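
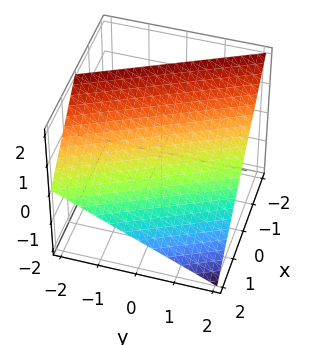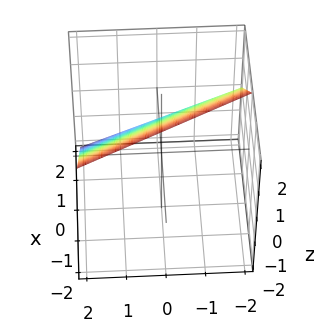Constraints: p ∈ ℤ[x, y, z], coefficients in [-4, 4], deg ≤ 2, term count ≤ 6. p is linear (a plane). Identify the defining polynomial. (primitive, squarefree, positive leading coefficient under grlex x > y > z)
2*x + y + 2*z - 2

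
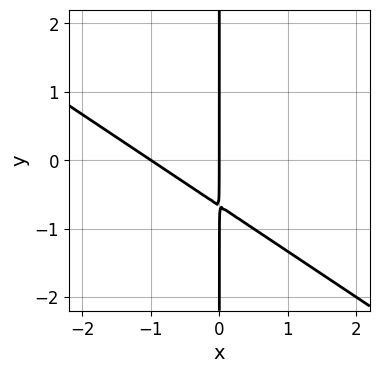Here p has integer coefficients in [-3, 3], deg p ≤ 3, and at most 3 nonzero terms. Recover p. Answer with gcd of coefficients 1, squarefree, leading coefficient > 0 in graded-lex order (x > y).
2*x^2 + 3*x*y + 2*x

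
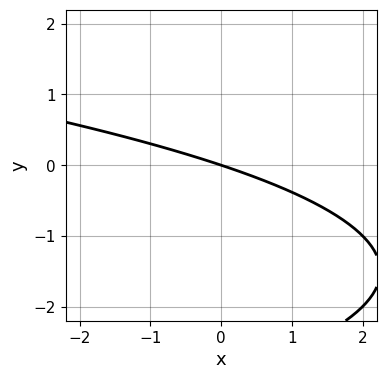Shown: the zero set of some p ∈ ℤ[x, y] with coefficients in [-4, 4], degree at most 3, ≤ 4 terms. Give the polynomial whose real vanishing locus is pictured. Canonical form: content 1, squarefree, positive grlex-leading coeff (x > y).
y^2 + x + 3*y

The degree is 2 — a generic line meets the curve in up to 2 points.
From the axis intercepts and sections: one x-axis crossing is at x = 0; one y-axis crossing is at y = 0.
Fitting integer coefficients to these (and the overall shape) gives p.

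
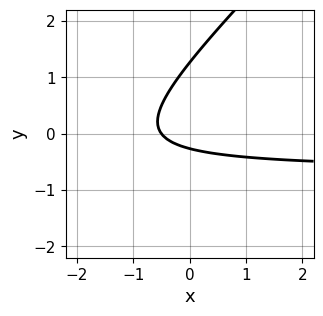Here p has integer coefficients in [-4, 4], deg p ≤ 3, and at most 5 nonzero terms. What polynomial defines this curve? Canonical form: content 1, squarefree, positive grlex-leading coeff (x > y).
3*x*y - 3*y^2 + 2*x + 3*y + 1

First, degree: no degree-1 curve has this shape, so deg p = 2.
Finally, the integer polynomial consistent with all of this is the stated p.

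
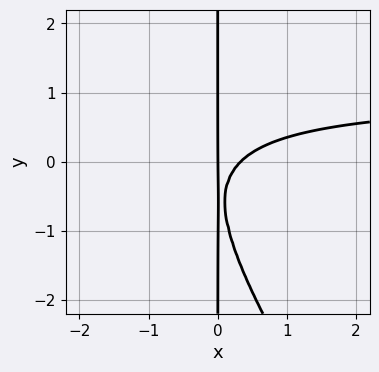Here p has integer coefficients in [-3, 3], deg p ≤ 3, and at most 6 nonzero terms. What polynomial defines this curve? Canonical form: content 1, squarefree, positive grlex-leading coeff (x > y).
First, deg p = 3.
Next, against the integer gridlines: every point of the y-axis in the box is on the curve; one x-axis crossing is at x = 0.
Finally, putting this together gives p.

3*x^2*y + 2*x*y^2 - 3*x^2 + 2*x*y + x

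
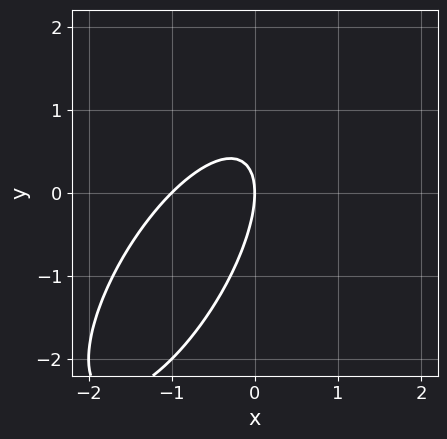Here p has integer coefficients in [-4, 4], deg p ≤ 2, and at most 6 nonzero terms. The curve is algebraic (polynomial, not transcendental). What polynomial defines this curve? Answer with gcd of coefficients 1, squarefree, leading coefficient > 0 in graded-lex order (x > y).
2*x^2 - 2*x*y + y^2 + 2*x

First, the degree is 2 — no degree-1 curve has this shape.
Next, reading off the gridlines: among the integer gridlines, it crosses the x-axis at x ∈ {-1, 0}; it crosses the y-axis at the gridline y = 0.
Finally, solving for integer coefficients yields p as stated.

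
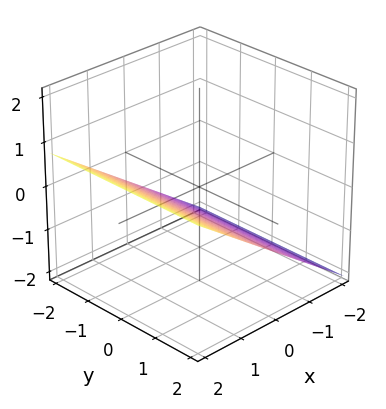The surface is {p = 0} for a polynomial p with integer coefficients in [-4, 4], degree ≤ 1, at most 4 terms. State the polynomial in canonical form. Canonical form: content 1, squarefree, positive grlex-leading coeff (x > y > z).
2*x - 3*z - 2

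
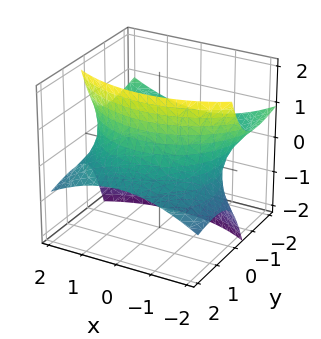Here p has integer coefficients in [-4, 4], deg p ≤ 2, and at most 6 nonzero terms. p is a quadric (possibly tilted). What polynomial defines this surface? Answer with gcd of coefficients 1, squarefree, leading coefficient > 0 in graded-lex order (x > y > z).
x^2 + y^2 + 3*y*z - z^2 - 3

Degree: no degree-1 surface has this shape, so deg p = 2.
From the visible intercepts: the surface avoids every integer z-axis point in the box.
The integer polynomial consistent with all of this is the stated p.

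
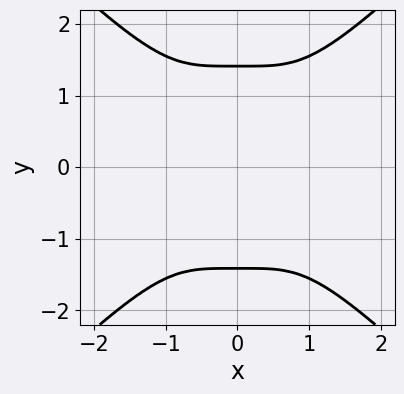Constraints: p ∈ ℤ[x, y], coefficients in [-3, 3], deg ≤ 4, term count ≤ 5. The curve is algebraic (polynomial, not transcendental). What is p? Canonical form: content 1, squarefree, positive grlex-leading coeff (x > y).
x^4 - y^4 + 2*y^2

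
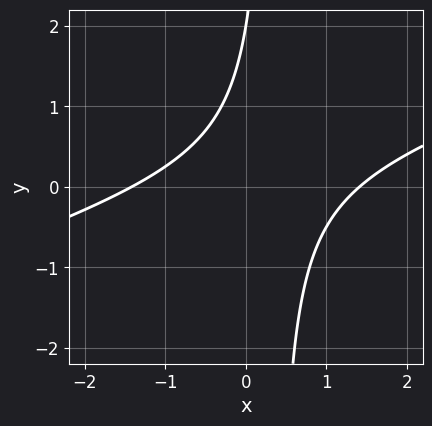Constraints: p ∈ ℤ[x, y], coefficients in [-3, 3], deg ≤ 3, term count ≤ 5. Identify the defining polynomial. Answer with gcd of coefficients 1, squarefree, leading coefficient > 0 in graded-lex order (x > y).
x^2 - 3*x*y + y - 2

First, deg p = 2. No degree-1 curve has this shape.
Then, observable constraints: it meets the y-axis at y = 2 (among the integer gridlines).
Finally, these observations pin down the coefficients.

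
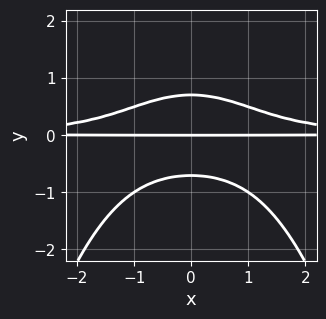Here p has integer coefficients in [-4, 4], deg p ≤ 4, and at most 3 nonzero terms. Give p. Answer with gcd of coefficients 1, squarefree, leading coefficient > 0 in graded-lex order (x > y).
x^2*y^2 + 2*y^3 - y

1. deg p = 4.
2. Symmetries: mirror symmetry x ↦ −x ⇒ only even powers of x.
3. From the visible intercepts: every point of the x-axis in the box is on the curve; it crosses the y-axis at the gridline y = 0.
4. Putting this together gives p.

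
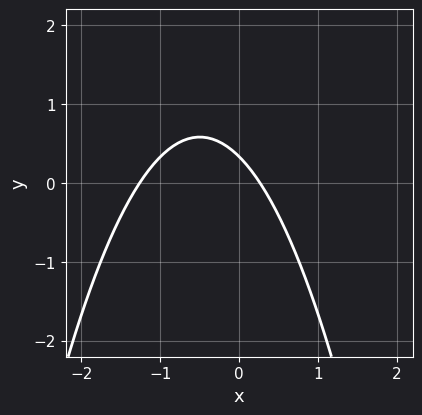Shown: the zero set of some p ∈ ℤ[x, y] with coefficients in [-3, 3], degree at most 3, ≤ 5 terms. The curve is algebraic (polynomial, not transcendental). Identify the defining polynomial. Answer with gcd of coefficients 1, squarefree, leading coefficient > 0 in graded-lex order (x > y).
1. Degree: no degree-1 curve has this shape, so deg p = 2.
2. Matching integer coefficients to the picture gives p.

3*x^2 + 3*x + 3*y - 1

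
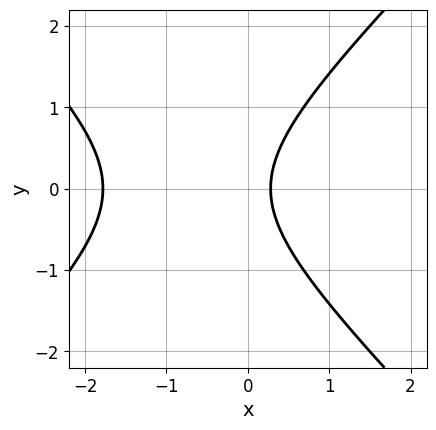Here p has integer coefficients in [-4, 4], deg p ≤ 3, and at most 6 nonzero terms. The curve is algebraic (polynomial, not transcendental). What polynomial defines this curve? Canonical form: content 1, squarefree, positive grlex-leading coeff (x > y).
(a) The degree is 2 — no degree-1 curve has this shape.
(b) Symmetries: the y ↦ −y reflection is a symmetry, so y appears only in even powers.
(c) Observable constraints: no y-intercept at any integer in the box.
(d) These observations pin down the coefficients.

2*x^2 - 2*y^2 + 3*x - 1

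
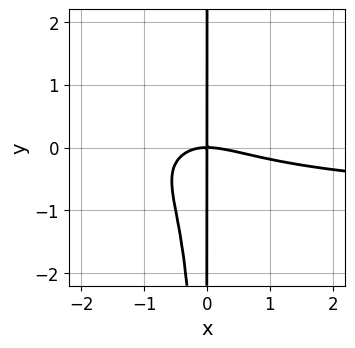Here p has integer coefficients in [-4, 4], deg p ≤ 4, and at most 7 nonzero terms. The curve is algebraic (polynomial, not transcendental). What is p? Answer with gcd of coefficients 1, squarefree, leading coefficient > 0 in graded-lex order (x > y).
x^3*y - 2*x^2*y^2 + x^3 + 2*x^2*y + 2*x*y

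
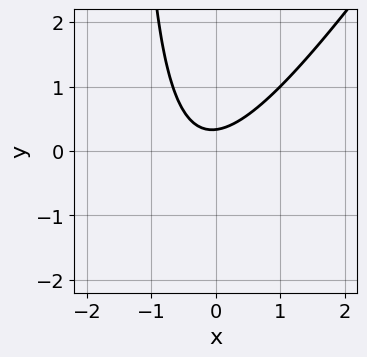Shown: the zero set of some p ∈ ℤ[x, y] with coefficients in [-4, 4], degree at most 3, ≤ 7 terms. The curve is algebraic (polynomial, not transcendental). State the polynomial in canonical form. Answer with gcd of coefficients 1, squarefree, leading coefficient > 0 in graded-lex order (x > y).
First, degree: a generic line meets the curve in up to 2 points, so deg p = 2.
Next, from the visible intercepts: the curve avoids every integer x-axis point in the box.
Finally, the integer polynomial consistent with all of this is the stated p.

3*x^2 - 2*x*y + x - 3*y + 1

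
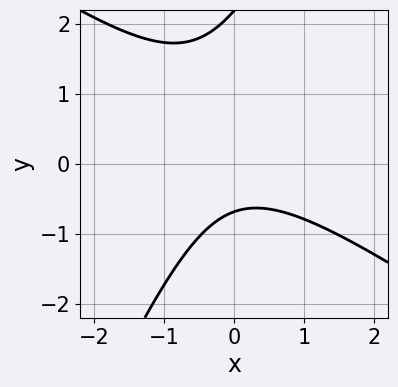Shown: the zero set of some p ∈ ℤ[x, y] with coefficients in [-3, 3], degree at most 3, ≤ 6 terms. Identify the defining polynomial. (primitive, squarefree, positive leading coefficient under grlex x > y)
3*x^2 + 3*x*y - 2*y^2 + 3*y + 3

(a) Degree: no degree-1 curve has this shape, so deg p = 2.
(b) Against the integer gridlines: it misses every integer gridline on the x-axis.
(c) Matching integer coefficients to the picture gives p.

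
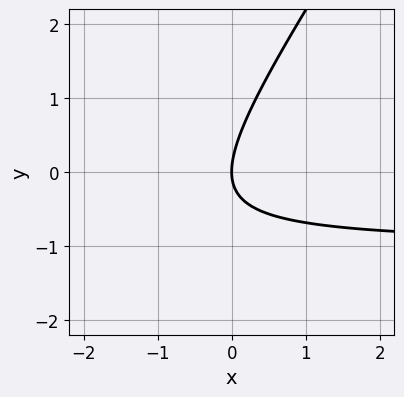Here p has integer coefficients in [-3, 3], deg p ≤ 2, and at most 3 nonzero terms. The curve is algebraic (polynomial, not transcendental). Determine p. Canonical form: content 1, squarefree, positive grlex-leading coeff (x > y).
3*x*y - 2*y^2 + 3*x

1. Degree: no degree-1 curve has this shape, so deg p = 2.
2. Observable constraints: one x-axis crossing is at x = 0; it meets the y-axis at y = 0 (among the integer gridlines).
3. Solving for integer coefficients yields p as stated.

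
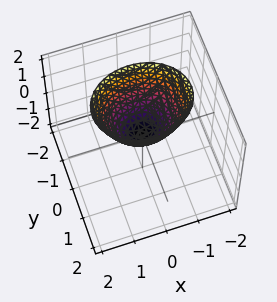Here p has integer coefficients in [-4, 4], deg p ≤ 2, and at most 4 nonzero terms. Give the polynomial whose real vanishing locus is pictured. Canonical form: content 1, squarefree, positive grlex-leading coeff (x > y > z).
First, degree: a paraboloid; a quadric, so deg p = 2.
Then, symmetries: the x ↦ −x reflection is a symmetry, so x appears only in even powers; mirror symmetry y ↦ −y ⇒ only even powers of y.
Next, observable constraints: it meets the y-axis at y = 0 (among the integer gridlines); it meets the x-axis at x = 0 (among the integer gridlines); it crosses the z-axis at the gridline z = 0.
Finally, fitting integer coefficients to these (and the overall shape) gives p.

2*x^2 + 3*y^2 - 2*z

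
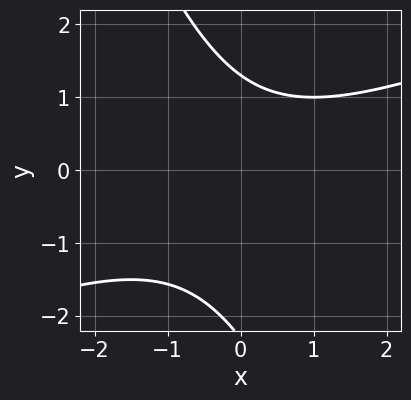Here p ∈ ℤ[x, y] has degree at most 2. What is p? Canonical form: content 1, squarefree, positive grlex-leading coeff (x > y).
Degree: the shape is more complex than any degree-1 curve, so deg p = 2.
Reading off the gridlines: no x-intercept at any integer in the box.
Solving for integer coefficients yields p as stated.

x^2 - 2*x*y - y^2 - y + 3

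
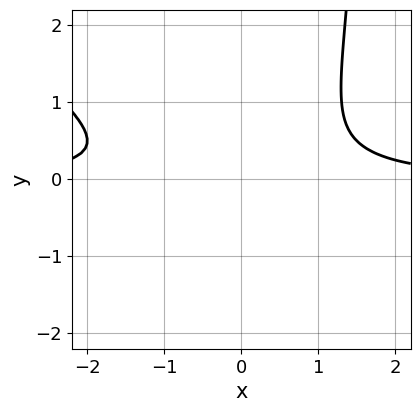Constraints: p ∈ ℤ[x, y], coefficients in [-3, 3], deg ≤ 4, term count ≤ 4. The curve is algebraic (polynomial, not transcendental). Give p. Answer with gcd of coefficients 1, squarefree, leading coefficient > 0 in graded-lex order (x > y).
The degree is 3 — the shape is more complex than any degree-2 curve.
Observable constraints: no y-intercept at any integer in the box; no x-intercept at any integer in the box.
Assembling these constraints gives the stated polynomial.

x^2*y + x*y^2 - 2*y^2 - 1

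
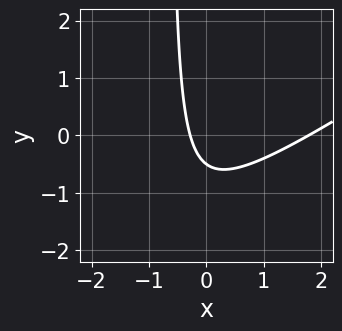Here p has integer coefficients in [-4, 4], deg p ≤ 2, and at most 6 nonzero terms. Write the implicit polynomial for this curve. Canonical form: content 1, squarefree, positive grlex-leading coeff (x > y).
Degree: no degree-1 curve has this shape, so deg p = 2.
Solving for integer coefficients yields p as stated.

2*x^2 - 3*x*y - 3*x - 2*y - 1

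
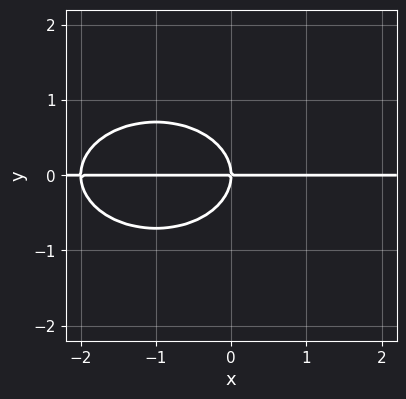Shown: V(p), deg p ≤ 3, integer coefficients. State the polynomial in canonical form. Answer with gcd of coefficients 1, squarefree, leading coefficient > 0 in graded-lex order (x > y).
(a) The degree is 3 — a generic line meets the curve in up to 3 points.
(b) Reading off the gridlines: one y-axis crossing is at y = 0; every point of the x-axis in the box is on the curve.
(c) Assembling these constraints gives the stated polynomial.

x^2*y + 2*y^3 + 2*x*y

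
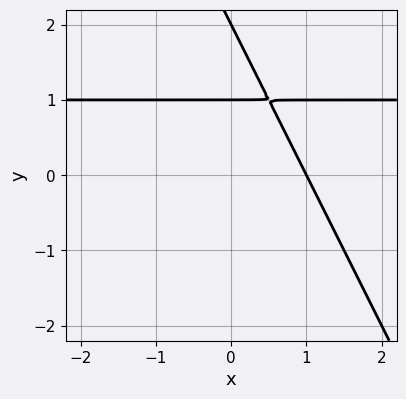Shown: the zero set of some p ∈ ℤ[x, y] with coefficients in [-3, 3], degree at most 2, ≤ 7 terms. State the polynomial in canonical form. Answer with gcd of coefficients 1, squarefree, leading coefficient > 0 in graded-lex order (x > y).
First, deg p = 2. A generic line meets the curve in up to 2 points.
Next, against the integer gridlines: the y-axis gridline crossings are at y ∈ {1, 2}; it crosses the x-axis at the gridline x = 1.
Finally, putting this together gives p.

2*x*y + y^2 - 2*x - 3*y + 2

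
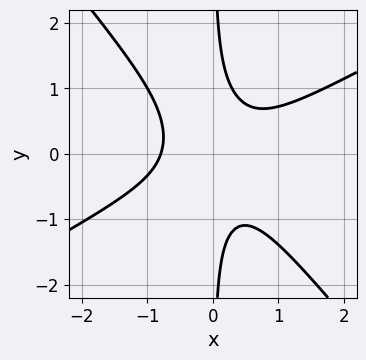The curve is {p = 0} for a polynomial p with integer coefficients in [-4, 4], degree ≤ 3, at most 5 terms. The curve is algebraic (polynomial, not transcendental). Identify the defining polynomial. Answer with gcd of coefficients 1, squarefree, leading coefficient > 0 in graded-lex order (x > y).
2*x^3 - 2*x^2*y - 3*x*y^2 + 1

(a) Degree: a generic line meets the curve in up to 3 points, so deg p = 3.
(b) From the visible intercepts: the curve avoids every integer y-axis point in the box.
(c) The integer polynomial consistent with all of this is the stated p.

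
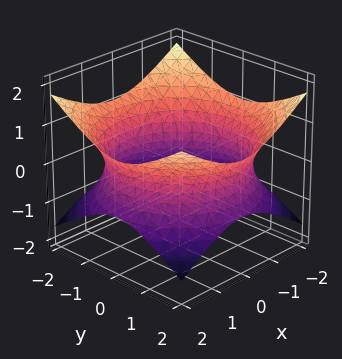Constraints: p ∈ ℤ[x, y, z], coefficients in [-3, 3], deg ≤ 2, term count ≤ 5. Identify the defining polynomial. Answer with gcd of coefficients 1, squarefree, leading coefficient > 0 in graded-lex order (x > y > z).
x^2 + y^2 - 2*z^2 - 3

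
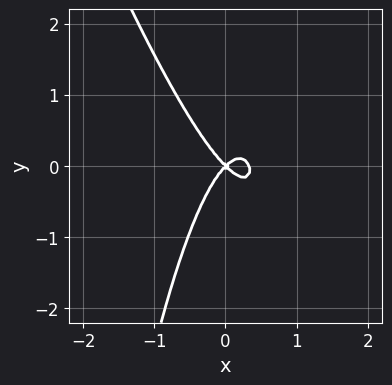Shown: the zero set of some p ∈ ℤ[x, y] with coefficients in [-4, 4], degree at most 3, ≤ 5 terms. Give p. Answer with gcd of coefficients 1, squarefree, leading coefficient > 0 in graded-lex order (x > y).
3*x^3 + x^2*y - x^2 + y^2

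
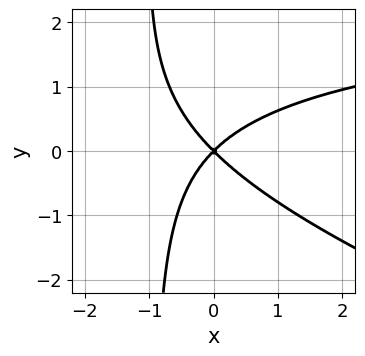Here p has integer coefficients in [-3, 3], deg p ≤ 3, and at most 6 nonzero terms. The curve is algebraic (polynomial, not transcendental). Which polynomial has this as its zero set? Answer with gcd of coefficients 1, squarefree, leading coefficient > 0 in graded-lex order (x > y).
1. deg p = 3.
2. Checking where it meets the axes: one y-axis crossing is at y = 0; it meets the x-axis at x = 0 (among the integer gridlines).
3. Matching integer coefficients to the picture gives p.

x^2*y + 3*x*y^2 - 3*x^2 + 3*y^2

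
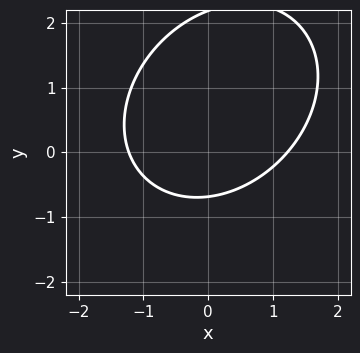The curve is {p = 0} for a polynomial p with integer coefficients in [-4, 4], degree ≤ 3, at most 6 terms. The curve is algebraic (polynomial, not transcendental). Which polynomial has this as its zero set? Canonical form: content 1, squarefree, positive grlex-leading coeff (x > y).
1. The degree is 2 — the shape is more complex than any degree-1 curve.
2. Matching integer coefficients to the picture gives p.

2*x^2 - x*y + 2*y^2 - 3*y - 3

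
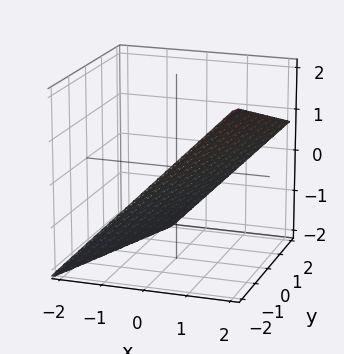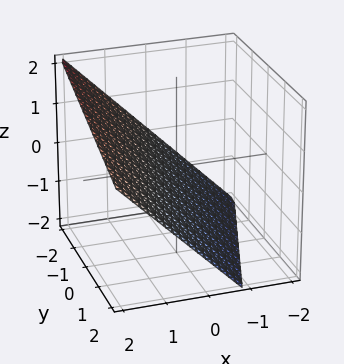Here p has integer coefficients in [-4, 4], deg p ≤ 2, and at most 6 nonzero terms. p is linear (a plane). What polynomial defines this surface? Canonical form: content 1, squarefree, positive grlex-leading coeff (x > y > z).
First, degree: every cross-section is a straight line — this is a plane, so deg p = 1.
Then, from the visible intercepts: it meets the y-axis at y = -2 (among the integer gridlines).
Finally, the integer polynomial consistent with all of this is the stated p.

3*x - y - 3*z - 2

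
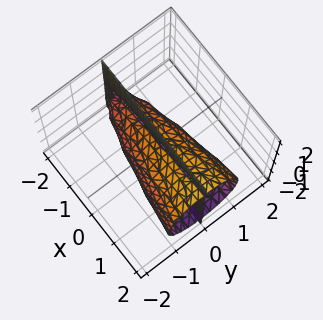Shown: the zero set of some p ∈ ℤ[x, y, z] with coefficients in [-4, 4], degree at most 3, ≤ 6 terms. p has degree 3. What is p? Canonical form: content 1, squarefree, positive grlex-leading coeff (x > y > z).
I count 2 distinct pieces.
Degree: a generic line meets the surface in up to 3 points, so deg p = 3.
Against the integer gridlines: the visible x-axis segment lies entirely on the surface; every point of the z-axis in the box is on the surface; it meets the y-axis at y = 0 (among the integer gridlines).
Putting this together gives p.

3*y^3 + 2*y*z^2 - x*y - 2*y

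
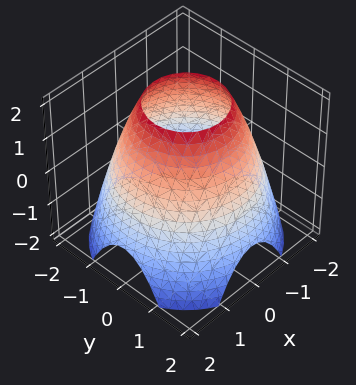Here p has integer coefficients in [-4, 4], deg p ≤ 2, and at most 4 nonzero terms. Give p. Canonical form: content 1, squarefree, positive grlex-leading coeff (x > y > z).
x^2 + y^2 + z - 3

(a) The degree is 2 — a generic line meets the surface in up to 2 points.
(b) Symmetry: the surface is invariant under rotation about z: p = q(x² + y², z).
(c) Reading off the gridlines: a circular section at z = 0 has radius between 1 and 2; no z-intercept at any integer in the box.
(d) Fitting integer coefficients to these (and the overall shape) gives p.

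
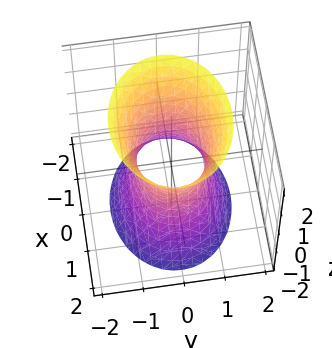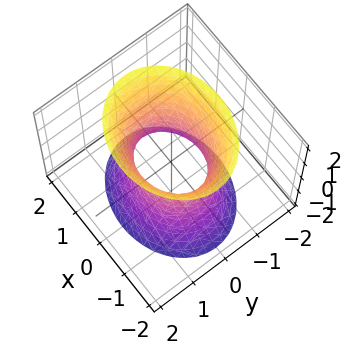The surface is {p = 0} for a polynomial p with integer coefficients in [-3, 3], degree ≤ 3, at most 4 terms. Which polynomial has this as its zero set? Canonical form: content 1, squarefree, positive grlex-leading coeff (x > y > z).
2*x^2 + 3*y^2 - z^2 - 2

The degree is 2 — an hourglass — one-sheet hyperboloid; a quadric.
Symmetries: the x ↦ −x reflection is a symmetry, so x appears only in even powers; the z ↦ −z reflection is a symmetry, so z appears only in even powers; it's symmetric under y → −y, forcing even powers of y.
From the visible intercepts: the x-axis gridline crossings are at x ∈ {-1, 1}; it misses every integer gridline on the z-axis.
These observations pin down the coefficients.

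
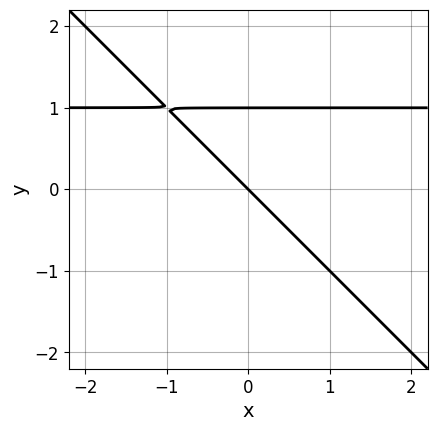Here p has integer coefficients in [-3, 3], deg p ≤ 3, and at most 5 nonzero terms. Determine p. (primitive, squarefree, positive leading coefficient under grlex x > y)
(a) Degree: no degree-1 curve has this shape, so deg p = 2.
(b) Observable constraints: the y-axis gridline crossings are at y ∈ {0, 1}; one x-axis crossing is at x = 0.
(c) Solving for integer coefficients yields p as stated.

x*y + y^2 - x - y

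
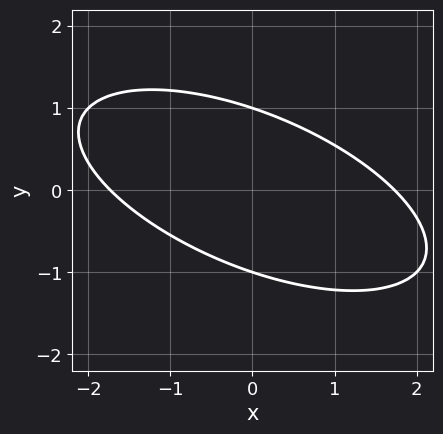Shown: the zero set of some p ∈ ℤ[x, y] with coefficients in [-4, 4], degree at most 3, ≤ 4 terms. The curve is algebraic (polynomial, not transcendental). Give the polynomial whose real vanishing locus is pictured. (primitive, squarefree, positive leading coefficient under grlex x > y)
x^2 + 2*x*y + 3*y^2 - 3

First, the degree is 2 — the shape is more complex than any degree-1 curve.
Next, reading off the gridlines: among the integer gridlines, it crosses the y-axis at y ∈ {-1, 1}.
Finally, solving for integer coefficients yields p as stated.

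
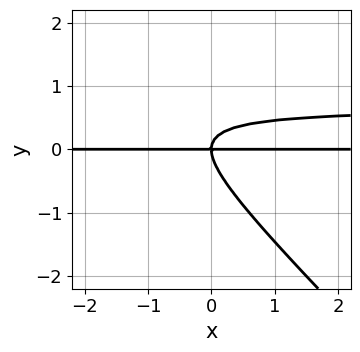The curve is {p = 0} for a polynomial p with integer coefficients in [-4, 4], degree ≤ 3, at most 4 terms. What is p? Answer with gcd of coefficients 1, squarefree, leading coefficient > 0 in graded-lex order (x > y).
3*x*y^2 + 3*y^3 - 2*x*y

(a) Degree: a generic line meets the curve in up to 3 points, so deg p = 3.
(b) Checking where it meets the axes: the visible x-axis segment lies entirely on the curve; one y-axis crossing is at y = 0.
(c) Matching integer coefficients to the picture gives p.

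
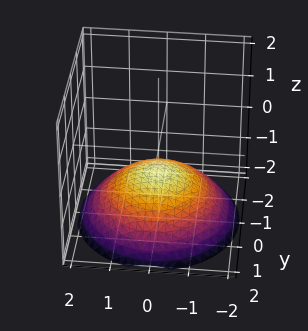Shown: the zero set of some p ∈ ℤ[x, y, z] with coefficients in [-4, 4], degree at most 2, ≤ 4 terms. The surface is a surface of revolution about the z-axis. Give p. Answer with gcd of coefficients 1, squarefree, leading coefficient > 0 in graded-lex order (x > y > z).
The degree is 2 — the shape is more complex than any degree-1 surface.
Symmetries: every cross-section ⟂ z is a circle, so x, y appear only via x² + y².
Reading off the gridlines: no x-intercept at any integer in the box; a circular section at z = -1 has radius exactly 1; it misses every integer gridline on the y-axis.
Matching integer coefficients to the picture gives p.

x^2 + y^2 + 3*z + 2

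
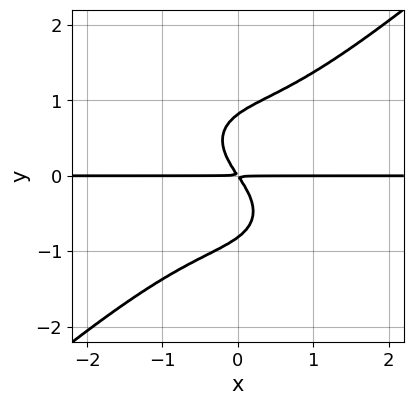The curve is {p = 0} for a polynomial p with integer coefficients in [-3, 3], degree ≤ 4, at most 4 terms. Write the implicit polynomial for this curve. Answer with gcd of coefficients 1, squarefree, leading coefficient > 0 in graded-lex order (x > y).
deg p = 4. The shape is more complex than any degree-3 curve.
From the axis intercepts and sections: the visible x-axis segment lies entirely on the curve.
Matching integer coefficients to the picture gives p.

2*x^3*y - 3*y^4 + 3*x*y + 2*y^2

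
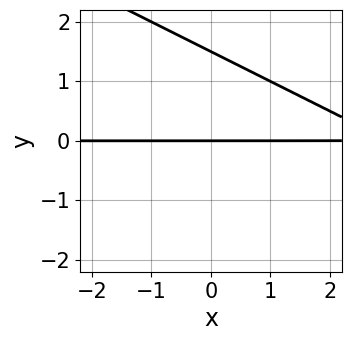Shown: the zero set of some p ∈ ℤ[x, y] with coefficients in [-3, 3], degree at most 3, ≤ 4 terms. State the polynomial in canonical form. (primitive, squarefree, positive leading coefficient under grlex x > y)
1. The degree is 2 — a generic line meets the curve in up to 2 points.
2. Against the integer gridlines: it meets the y-axis at y = 0 (among the integer gridlines); the visible x-axis segment lies entirely on the curve.
3. Fitting integer coefficients to these (and the overall shape) gives p.

x*y + 2*y^2 - 3*y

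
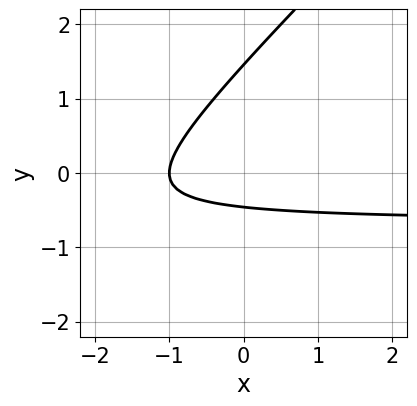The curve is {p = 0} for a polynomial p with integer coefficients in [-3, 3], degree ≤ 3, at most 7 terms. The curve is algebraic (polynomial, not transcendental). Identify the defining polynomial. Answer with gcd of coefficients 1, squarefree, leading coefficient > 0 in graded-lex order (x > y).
3*x*y - 3*y^2 + 2*x + 3*y + 2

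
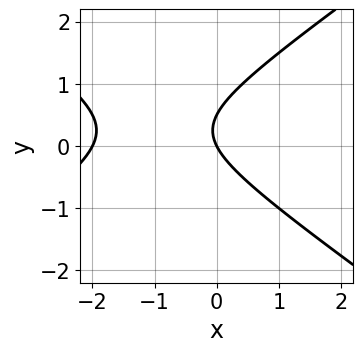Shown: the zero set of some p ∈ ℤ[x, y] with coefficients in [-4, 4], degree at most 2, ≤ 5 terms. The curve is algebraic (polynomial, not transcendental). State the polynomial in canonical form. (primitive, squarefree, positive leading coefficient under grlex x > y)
x^2 - 2*y^2 + 2*x + y

1. The degree is 2 — a generic line meets the curve in up to 2 points.
2. Reading off the gridlines: one y-axis crossing is at y = 0; among the integer gridlines, it crosses the x-axis at x ∈ {-2, 0}.
3. The integer polynomial consistent with all of this is the stated p.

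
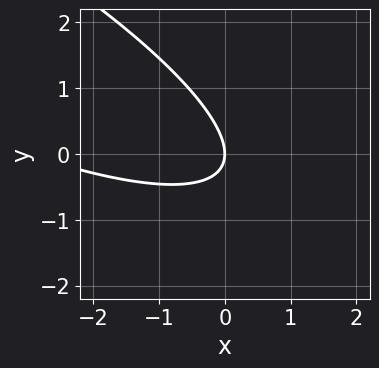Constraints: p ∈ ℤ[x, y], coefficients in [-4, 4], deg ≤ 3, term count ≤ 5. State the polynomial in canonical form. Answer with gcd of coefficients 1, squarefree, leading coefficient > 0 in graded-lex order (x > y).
x^2 + 3*x*y + 3*y^2 + 3*x

(a) The degree is 2 — the shape is more complex than any degree-1 curve.
(b) Checking where it meets the axes: one x-axis crossing is at x = 0; it crosses the y-axis at the gridline y = 0.
(c) Together with the visible shape, these determine p as stated.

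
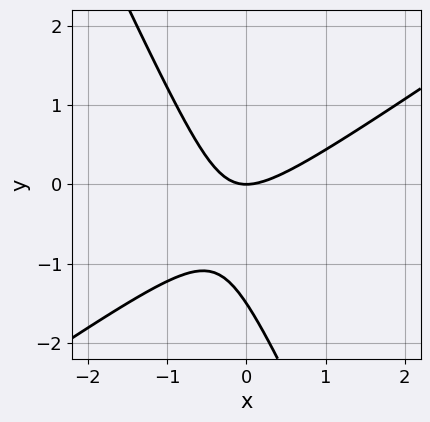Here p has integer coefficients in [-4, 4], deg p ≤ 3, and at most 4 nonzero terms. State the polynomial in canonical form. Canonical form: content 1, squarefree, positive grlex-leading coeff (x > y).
3*x^2 - 3*x*y - 2*y^2 - 3*y

Degree: a generic line meets the curve in up to 2 points, so deg p = 2.
Checking where it meets the axes: one y-axis crossing is at y = 0; it crosses the x-axis at the gridline x = 0.
The integer polynomial consistent with all of this is the stated p.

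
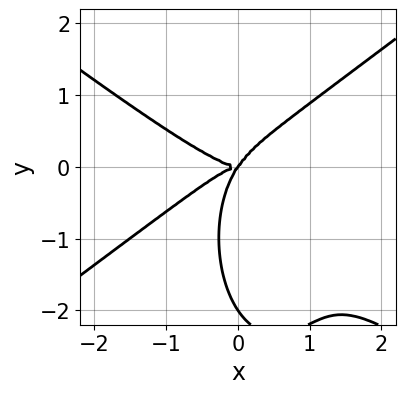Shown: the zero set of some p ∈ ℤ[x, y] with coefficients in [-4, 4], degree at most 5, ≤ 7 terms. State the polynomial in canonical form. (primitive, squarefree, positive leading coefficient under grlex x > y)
Degree: the shape is more complex than any degree-3 curve, so deg p = 4.
From the visible intercepts: the y-axis gridline crossings are at y ∈ {-2, 0}; it meets the x-axis at x = 0 (among the integer gridlines).
The integer polynomial consistent with all of this is the stated p.

2*x^4 - 3*x^2*y^2 - y^4 + 3*x*y^2 - 2*y^3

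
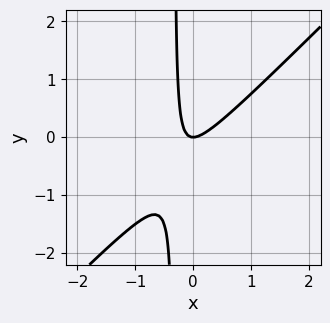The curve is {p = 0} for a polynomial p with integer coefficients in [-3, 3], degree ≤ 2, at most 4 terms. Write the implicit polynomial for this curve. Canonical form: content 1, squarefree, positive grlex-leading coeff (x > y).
3*x^2 - 3*x*y - y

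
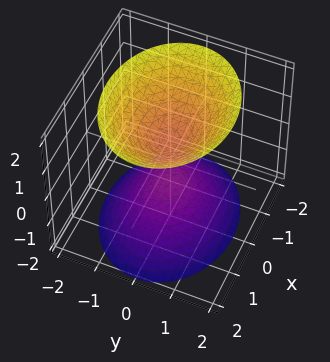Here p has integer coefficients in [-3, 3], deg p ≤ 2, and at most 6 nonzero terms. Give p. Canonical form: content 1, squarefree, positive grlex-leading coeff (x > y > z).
2*x^2 + 3*y^2 - 2*z^2 + 1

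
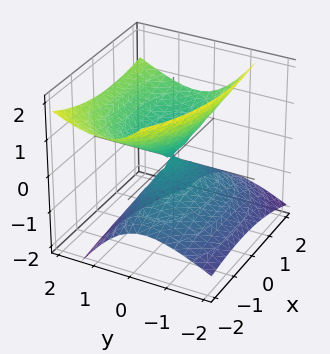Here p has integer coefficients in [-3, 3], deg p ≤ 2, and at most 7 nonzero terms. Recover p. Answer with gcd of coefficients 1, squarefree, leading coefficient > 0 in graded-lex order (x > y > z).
x^2 - x*z + 3*y^2 - 3*y*z - 3*z^2

(a) The degree is 2 — a generic line meets the surface in up to 2 points.
(b) Against the integer gridlines: one x-axis crossing is at x = 0; it crosses the y-axis at the gridline y = 0.
(c) The integer polynomial consistent with all of this is the stated p.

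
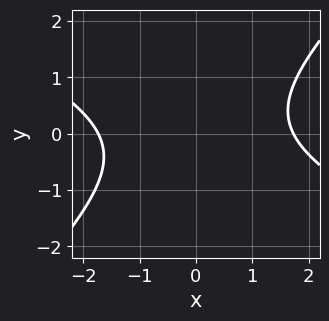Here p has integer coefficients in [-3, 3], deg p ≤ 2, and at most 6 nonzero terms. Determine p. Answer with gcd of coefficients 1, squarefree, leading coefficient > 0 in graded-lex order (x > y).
1. Degree: the shape is more complex than any degree-1 curve, so deg p = 2.
2. Observable constraints: the curve avoids every integer y-axis point in the box.
3. These observations pin down the coefficients.

x^2 + x*y - 2*y^2 - 3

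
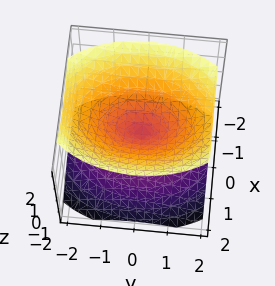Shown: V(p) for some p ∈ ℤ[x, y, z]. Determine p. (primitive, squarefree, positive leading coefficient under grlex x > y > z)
First, the picture has 2 separate pieces. They look like related sheets of one shape, so recover p as a whole.
Then, degree: a double cone through the origin; a quadric, so deg p = 2.
Then, symmetries: the z ↦ −z reflection is a symmetry, so z appears only in even powers; the x ↦ −x reflection is a symmetry, so x appears only in even powers; the y ↦ −y reflection is a symmetry, so y appears only in even powers.
Then, checking where it meets the axes: one x-axis crossing is at x = 0; one z-axis crossing is at z = 0; it meets the y-axis at y = 0 (among the integer gridlines).
Finally, assembling these constraints gives the stated polynomial.

2*x^2 + y^2 - 2*z^2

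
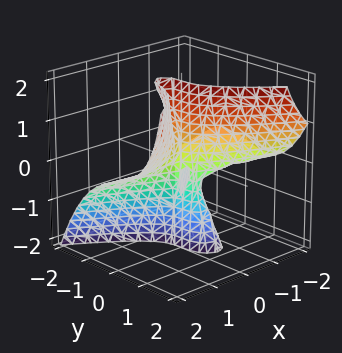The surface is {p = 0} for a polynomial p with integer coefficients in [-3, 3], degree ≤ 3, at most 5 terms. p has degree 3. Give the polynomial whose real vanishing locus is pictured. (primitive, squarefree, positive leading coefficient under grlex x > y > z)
3*x^2*z - x*z^2 - 3*y^3 - 2*x*y

First, deg p = 3. A generic line meets the surface in up to 3 points.
Then, reading off the gridlines: every point of the x-axis in the box is on the surface; every point of the z-axis in the box is on the surface; it crosses the y-axis at the gridline y = 0.
Finally, matching integer coefficients to the picture gives p.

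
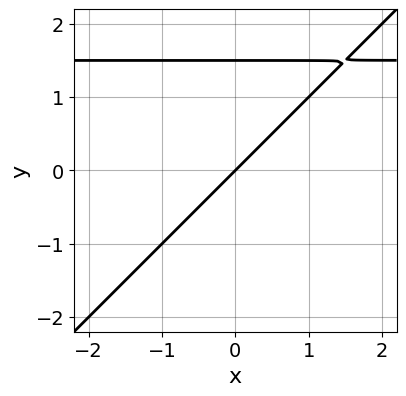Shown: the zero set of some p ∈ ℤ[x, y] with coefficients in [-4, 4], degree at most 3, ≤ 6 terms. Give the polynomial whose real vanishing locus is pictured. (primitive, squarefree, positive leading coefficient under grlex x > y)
2*x*y - 2*y^2 - 3*x + 3*y

First, degree: no degree-1 curve has this shape, so deg p = 2.
Next, against the integer gridlines: it meets the y-axis at y = 0 (among the integer gridlines); it crosses the x-axis at the gridline x = 0.
Finally, together with the visible shape, these determine p as stated.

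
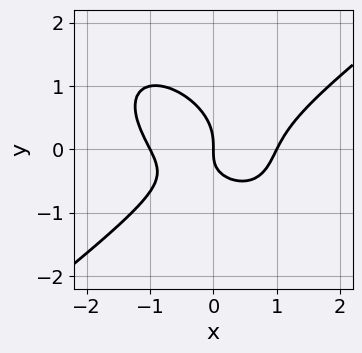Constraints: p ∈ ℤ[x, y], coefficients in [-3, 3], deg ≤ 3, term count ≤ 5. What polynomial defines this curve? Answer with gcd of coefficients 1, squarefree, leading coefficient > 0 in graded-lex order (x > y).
2*x^3 - x*y^2 - 3*y^3 - 2*x*y - 2*x

(a) deg p = 3.
(b) Reading off the gridlines: it meets the y-axis at y = 0 (among the integer gridlines); among the integer gridlines, it crosses the x-axis at x ∈ {-1, 0, 1}.
(c) Assembling these constraints gives the stated polynomial.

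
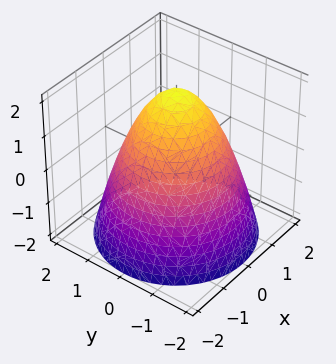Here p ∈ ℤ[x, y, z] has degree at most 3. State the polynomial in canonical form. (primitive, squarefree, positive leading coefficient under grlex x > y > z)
x^2 + y^2 + z - 2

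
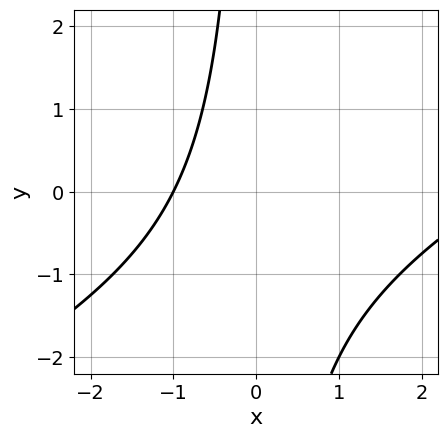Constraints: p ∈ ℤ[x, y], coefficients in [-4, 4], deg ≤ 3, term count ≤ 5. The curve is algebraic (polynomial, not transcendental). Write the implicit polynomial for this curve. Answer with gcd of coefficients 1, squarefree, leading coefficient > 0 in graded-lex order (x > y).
(a) The degree is 2 — the shape is more complex than any degree-1 curve.
(b) Checking where it meets the axes: it meets the x-axis at x = -1 (among the integer gridlines); the curve avoids every integer y-axis point in the box.
(c) Solving for integer coefficients yields p as stated.

x^2 - 2*x*y - 2*x - 3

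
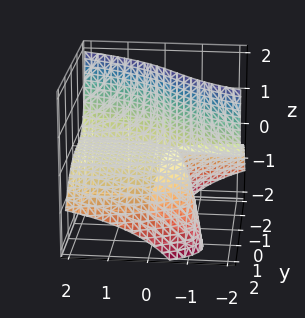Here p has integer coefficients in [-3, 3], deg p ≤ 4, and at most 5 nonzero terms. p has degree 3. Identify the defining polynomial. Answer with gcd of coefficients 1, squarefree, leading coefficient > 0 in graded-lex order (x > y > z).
y^3 + 2*x*z + 2*y*z + z

1. deg p = 3.
2. Reading off the gridlines: every point of the x-axis in the box is on the surface; it crosses the y-axis at the gridline y = 0; it meets the z-axis at z = 0 (among the integer gridlines).
3. Together with the visible shape, these determine p as stated.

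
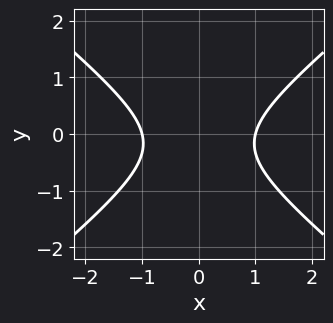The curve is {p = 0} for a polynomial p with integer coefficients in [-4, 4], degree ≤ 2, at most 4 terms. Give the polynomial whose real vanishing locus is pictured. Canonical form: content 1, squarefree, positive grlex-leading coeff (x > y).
1. deg p = 2. A generic line meets the curve in up to 2 points.
2. Symmetries: it's symmetric under x → −x, forcing even powers of x.
3. Reading off the gridlines: it misses every integer gridline on the y-axis; the x-axis gridline crossings are at x ∈ {-1, 1}.
4. Putting this together gives p.

2*x^2 - 3*y^2 - y - 2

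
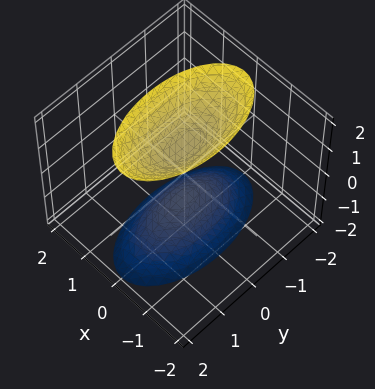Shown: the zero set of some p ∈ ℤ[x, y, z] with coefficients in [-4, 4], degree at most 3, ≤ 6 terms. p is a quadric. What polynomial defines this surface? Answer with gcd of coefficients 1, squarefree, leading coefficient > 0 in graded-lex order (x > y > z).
3*x^2 + y^2 - z^2 + 1

(a) There are 2 components. They look like related sheets of one shape, so recover p as a whole.
(b) deg p = 2. Two separate bowl-shaped sheets opening away from each other; a quadric.
(c) Symmetries: mirror symmetry y ↦ −y ⇒ only even powers of y; it's symmetric under z → −z, forcing even powers of z; mirror symmetry x ↦ −x ⇒ only even powers of x.
(d) Observable constraints: the surface avoids every integer y-axis point in the box; the z-axis gridline crossings are at z ∈ {-1, 1}; it misses every integer gridline on the x-axis.
(e) Fitting integer coefficients to these (and the overall shape) gives p.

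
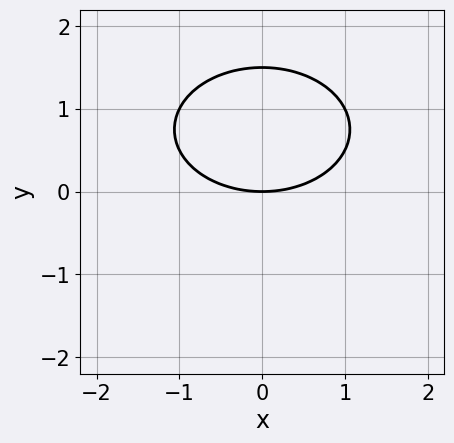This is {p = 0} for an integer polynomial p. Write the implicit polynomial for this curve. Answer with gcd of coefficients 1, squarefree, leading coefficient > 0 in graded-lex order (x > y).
(a) Degree: a generic line meets the curve in up to 2 points, so deg p = 2.
(b) Symmetries: it's symmetric under x → −x, forcing even powers of x.
(c) Observable constraints: it meets the x-axis at x = 0 (among the integer gridlines); one y-axis crossing is at y = 0.
(d) Fitting integer coefficients to these (and the overall shape) gives p.

x^2 + 2*y^2 - 3*y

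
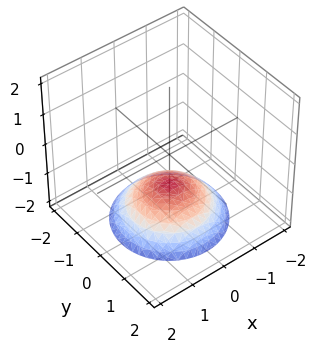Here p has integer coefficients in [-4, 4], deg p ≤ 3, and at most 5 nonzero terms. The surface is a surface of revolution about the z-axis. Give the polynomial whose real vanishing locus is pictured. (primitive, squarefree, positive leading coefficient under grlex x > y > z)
First, degree: a generic line meets the surface in up to 2 points, so deg p = 2.
Then, symmetries: rotational symmetry about the z-axis ⇒ p depends on x, y only through x² + y².
Next, checking where it meets the axes: it meets the z-axis at z = -1 (among the integer gridlines); it misses every integer gridline on the x-axis; a circular section at z = -2 has radius between 1 and 2; it misses every integer gridline on the y-axis.
Finally, assembling these constraints gives the stated polynomial.

x^2 + y^2 + 2*z + 2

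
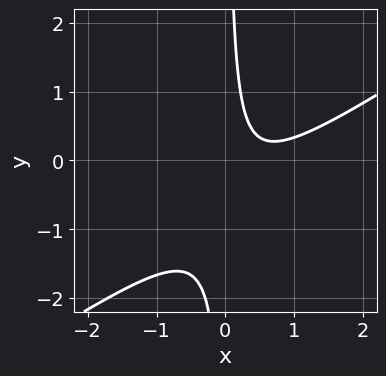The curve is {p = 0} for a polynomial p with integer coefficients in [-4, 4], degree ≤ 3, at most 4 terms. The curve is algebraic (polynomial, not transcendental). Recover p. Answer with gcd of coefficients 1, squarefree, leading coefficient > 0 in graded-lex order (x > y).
(a) deg p = 2.
(b) From the visible intercepts: no x-intercept at any integer in the box; the curve avoids every integer y-axis point in the box.
(c) Together with the visible shape, these determine p as stated.

2*x^2 - 3*x*y - 2*x + 1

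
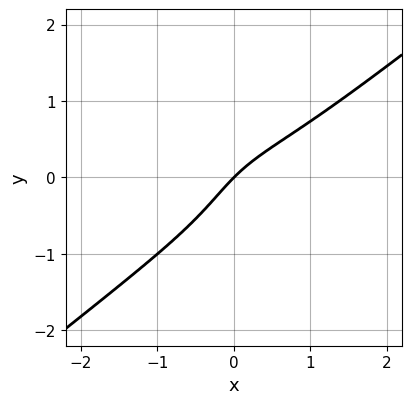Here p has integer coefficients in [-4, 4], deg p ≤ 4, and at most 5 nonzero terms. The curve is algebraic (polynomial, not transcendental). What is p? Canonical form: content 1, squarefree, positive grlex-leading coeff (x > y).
First, deg p = 3. A generic line meets the curve in up to 3 points.
Then, from the visible intercepts: it crosses the y-axis at the gridline y = 0; one x-axis crossing is at x = 0.
Finally, solving for integer coefficients yields p as stated.

x^3 - 2*y^3 - x*y + 2*x - 2*y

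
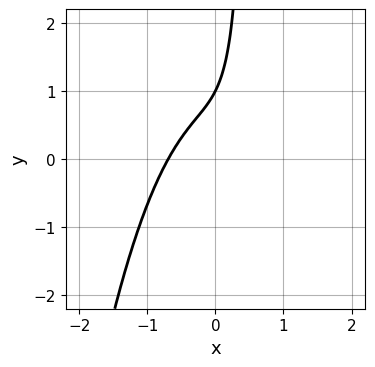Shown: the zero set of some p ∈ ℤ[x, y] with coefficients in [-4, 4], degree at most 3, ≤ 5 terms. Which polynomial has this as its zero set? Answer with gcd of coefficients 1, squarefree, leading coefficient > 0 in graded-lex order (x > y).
3*x^3 + 2*x*y - y + 1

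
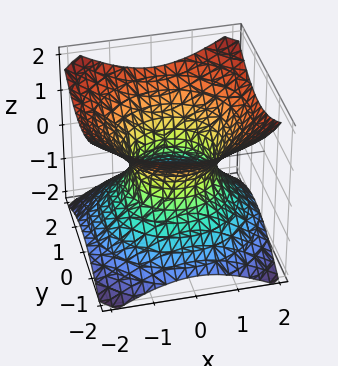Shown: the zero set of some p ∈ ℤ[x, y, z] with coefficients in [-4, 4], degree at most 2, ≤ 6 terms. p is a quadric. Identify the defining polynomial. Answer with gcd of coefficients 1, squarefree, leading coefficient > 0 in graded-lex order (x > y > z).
2*x^2 + 2*y^2 - 3*z^2 - 2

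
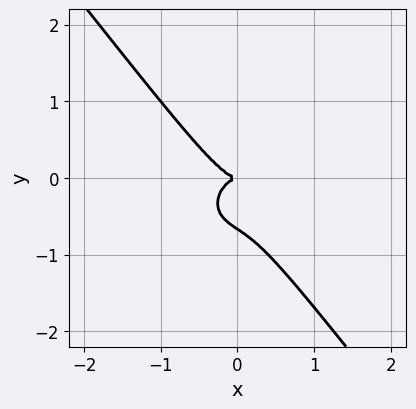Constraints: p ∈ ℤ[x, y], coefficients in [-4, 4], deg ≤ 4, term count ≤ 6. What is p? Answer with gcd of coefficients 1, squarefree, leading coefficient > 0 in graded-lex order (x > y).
3*x^3 + 2*x*y^2 + 3*y^3 + 2*y^2

First, deg p = 3. The shape is more complex than any degree-2 curve.
Then, observable constraints: it crosses the y-axis at the gridline y = 0; one x-axis crossing is at x = 0.
Finally, assembling these constraints gives the stated polynomial.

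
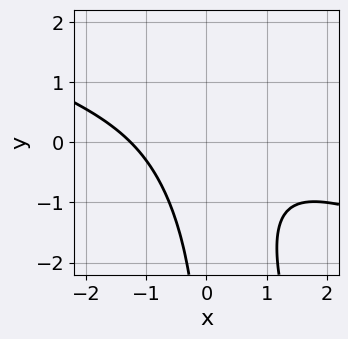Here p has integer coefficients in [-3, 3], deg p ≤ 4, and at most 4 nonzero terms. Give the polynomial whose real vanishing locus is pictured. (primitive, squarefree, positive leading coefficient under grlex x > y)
x^3 + 3*x^2*y + x*y^2 + 2

(a) deg p = 3. No degree-2 curve has this shape.
(b) Observable constraints: the curve avoids every integer y-axis point in the box.
(c) Together with the visible shape, these determine p as stated.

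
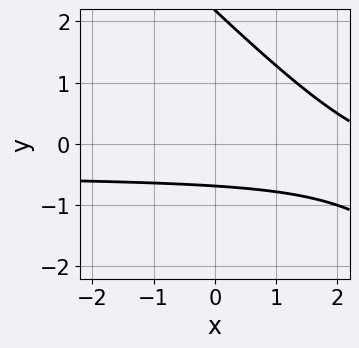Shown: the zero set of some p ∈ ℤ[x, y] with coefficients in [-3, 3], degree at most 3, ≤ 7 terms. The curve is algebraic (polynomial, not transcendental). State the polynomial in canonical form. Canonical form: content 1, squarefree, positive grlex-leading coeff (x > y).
2*x*y + 2*y^2 + x - 3*y - 3

(a) deg p = 2.
(b) Against the integer gridlines: the curve avoids every integer x-axis point in the box.
(c) Assembling these constraints gives the stated polynomial.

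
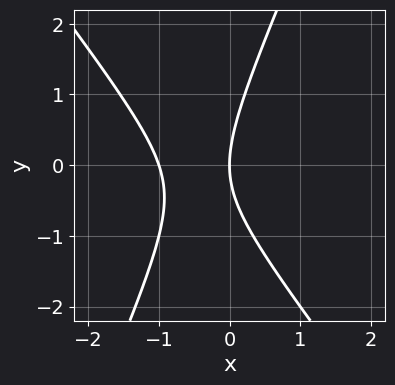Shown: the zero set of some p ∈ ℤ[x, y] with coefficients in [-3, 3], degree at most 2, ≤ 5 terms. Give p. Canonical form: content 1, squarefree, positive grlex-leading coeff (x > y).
First, the degree is 2 — the shape is more complex than any degree-1 curve.
Then, against the integer gridlines: it crosses the y-axis at the gridline y = 0; among the integer gridlines, it crosses the x-axis at x ∈ {-1, 0}.
Finally, the integer polynomial consistent with all of this is the stated p.

3*x^2 + x*y - y^2 + 3*x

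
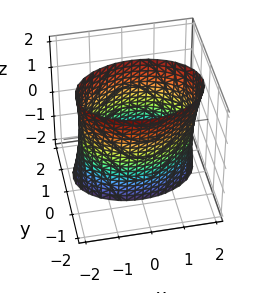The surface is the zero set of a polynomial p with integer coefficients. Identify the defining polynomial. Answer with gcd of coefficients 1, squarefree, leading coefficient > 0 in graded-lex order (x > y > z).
deg p = 2. A generic line meets the surface in up to 2 points.
Against the integer gridlines: the surface avoids every integer z-axis point in the box.
These observations pin down the coefficients.

x^2 + 2*y^2 + y*z - 3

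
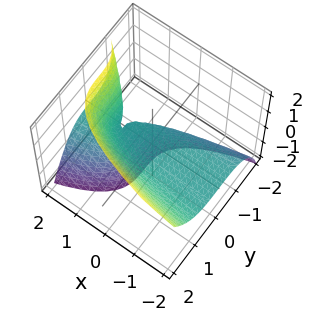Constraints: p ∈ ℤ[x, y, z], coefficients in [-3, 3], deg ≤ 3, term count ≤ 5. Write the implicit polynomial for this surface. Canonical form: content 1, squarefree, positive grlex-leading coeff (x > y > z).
2*y^3 + 3*x*z - z^2 - 3*z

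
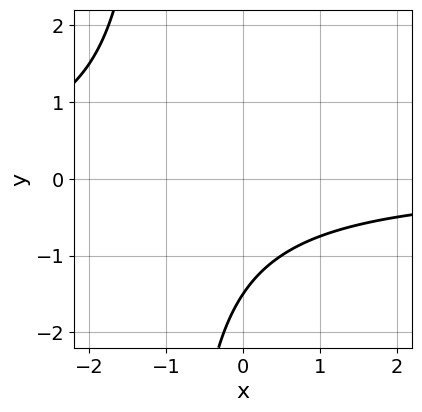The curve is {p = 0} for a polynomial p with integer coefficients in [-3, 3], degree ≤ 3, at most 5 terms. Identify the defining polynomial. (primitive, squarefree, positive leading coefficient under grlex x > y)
2*x*y + 2*y + 3

The degree is 2 — the shape is more complex than any degree-1 curve.
From the axis intercepts and sections: it misses every integer gridline on the x-axis.
Together with the visible shape, these determine p as stated.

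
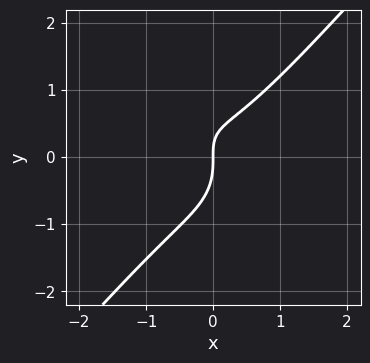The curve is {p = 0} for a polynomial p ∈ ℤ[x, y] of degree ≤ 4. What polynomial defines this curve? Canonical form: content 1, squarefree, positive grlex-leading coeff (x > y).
3*x^3 - 2*y^3 + x^2 - 2*x*y + 2*x

(a) deg p = 3. The shape is more complex than any degree-2 curve.
(b) Against the integer gridlines: it meets the y-axis at y = 0 (among the integer gridlines); it crosses the x-axis at the gridline x = 0.
(c) These observations pin down the coefficients.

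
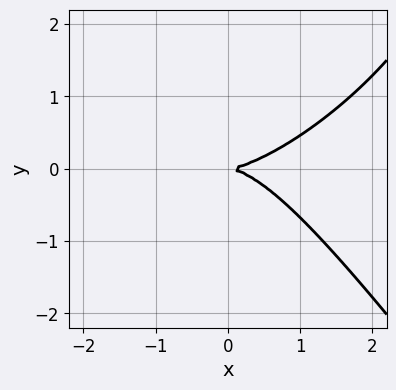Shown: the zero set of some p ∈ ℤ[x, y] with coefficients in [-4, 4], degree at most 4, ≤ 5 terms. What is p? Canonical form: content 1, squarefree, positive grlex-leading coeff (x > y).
1. Degree: no degree-2 curve has this shape, so deg p = 3.
2. From the axis intercepts and sections: one x-axis crossing is at x = 0; it meets the y-axis at y = 0 (among the integer gridlines).
3. Putting this together gives p.

x^3 - x^2*y + y^3 - 3*y^2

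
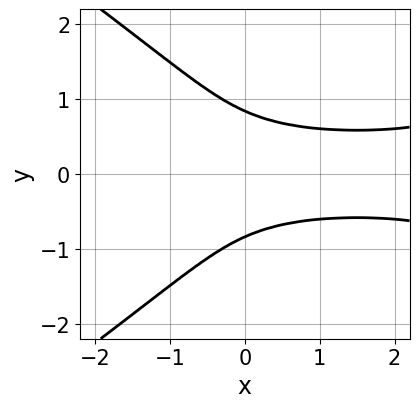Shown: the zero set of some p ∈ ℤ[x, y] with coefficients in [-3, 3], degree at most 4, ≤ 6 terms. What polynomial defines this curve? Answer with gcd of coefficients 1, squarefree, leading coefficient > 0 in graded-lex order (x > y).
First, degree: a generic line meets the curve in up to 4 points, so deg p = 4.
Then, symmetries: it's symmetric under y → −y, forcing even powers of y.
Next, reading off the gridlines: no x-intercept at any integer in the box.
Finally, together with the visible shape, these determine p as stated.

x^2*y^2 - 2*y^4 - 3*x*y^2 + 1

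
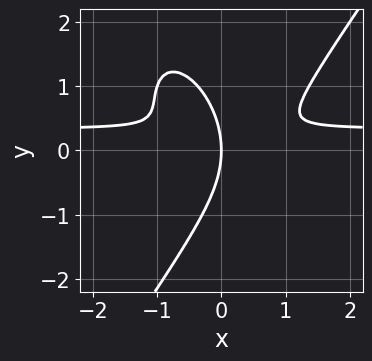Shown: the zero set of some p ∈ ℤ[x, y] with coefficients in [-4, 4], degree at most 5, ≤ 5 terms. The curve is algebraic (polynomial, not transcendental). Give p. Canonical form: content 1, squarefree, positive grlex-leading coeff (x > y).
First, the degree is 4 — a generic line meets the curve in up to 4 points.
Then, from the visible intercepts: it crosses the x-axis at the gridline x = 0; it meets the y-axis at y = 0 (among the integer gridlines).
Finally, these observations pin down the coefficients.

3*x^3*y - y^4 - x^3 - 3*x*y^2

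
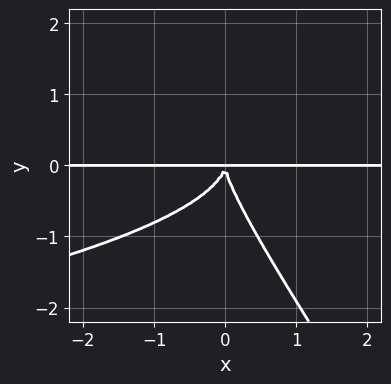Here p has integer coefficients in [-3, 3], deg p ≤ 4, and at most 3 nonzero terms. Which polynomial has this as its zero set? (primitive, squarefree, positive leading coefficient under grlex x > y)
3*x*y^3 + 2*y^4 + 3*x^2*y

First, degree: no degree-3 curve has this shape, so deg p = 4.
Then, from the axis intercepts and sections: the visible x-axis segment lies entirely on the curve.
Finally, assembling these constraints gives the stated polynomial.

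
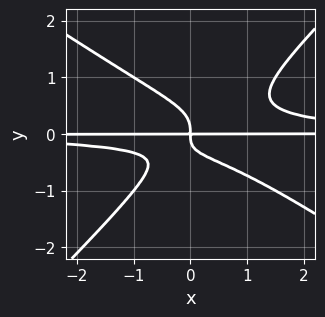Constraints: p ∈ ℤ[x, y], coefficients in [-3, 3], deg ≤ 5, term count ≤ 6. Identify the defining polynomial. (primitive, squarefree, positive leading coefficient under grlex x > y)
Degree: the shape is more complex than any degree-3 curve, so deg p = 4.
From the visible intercepts: every point of the x-axis in the box is on the curve.
Matching integer coefficients to the picture gives p.

2*x^2*y^2 + x*y^3 - 3*y^4 - x*y^2 - x*y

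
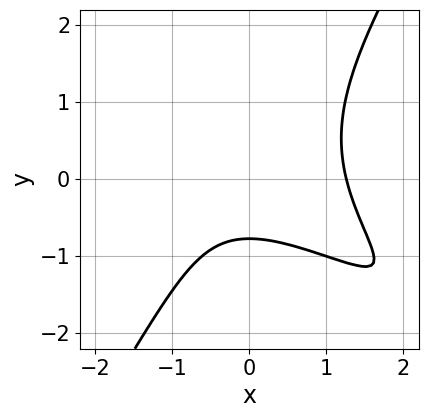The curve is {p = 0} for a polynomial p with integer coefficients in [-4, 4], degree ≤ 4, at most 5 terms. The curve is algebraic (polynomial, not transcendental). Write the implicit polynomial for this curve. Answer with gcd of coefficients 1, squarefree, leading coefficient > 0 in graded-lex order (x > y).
First, degree: a generic line meets the curve in up to 3 points, so deg p = 3.
Finally, matching integer coefficients to the picture gives p.

x^3 + 2*x^2*y - y^3 - 2*y - 2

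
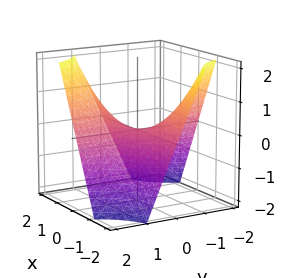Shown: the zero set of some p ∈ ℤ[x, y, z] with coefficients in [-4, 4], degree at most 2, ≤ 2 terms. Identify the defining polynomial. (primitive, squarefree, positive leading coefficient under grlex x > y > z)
x*y - z

The degree is 2 — a hyperbolic paraboloid; a quadric.
Checking where it meets the axes: the visible y-axis segment lies entirely on the surface; one z-axis crossing is at z = 0.
Putting this together gives p. Check: (-2, 0, 0) on the x-axis lies on the surface, and p(-2, 0, 0) = 0. ✓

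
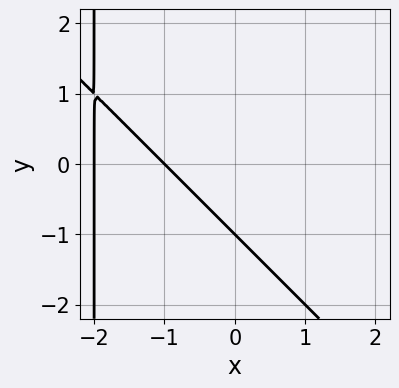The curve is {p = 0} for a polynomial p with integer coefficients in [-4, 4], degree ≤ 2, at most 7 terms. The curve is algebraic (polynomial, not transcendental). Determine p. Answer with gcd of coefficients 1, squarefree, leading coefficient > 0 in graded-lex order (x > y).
First, degree: the shape is more complex than any degree-1 curve, so deg p = 2.
Then, checking where it meets the axes: it crosses the y-axis at the gridline y = -1; the x-axis gridline crossings are at x ∈ {-2, -1}.
Finally, putting this together gives p.

x^2 + x*y + 3*x + 2*y + 2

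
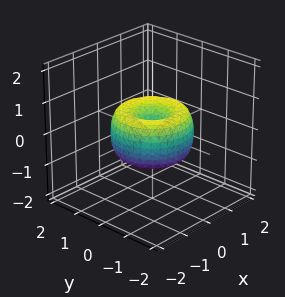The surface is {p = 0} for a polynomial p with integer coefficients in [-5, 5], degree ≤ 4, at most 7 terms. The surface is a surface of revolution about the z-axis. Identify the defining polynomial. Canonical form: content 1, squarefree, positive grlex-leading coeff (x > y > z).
2*x^4 + 4*x^2*y^2 + 2*y^4 - 3*x^2 - 3*y^2 + 2*z^2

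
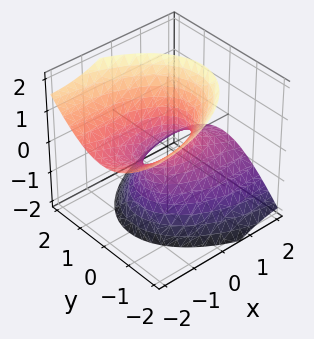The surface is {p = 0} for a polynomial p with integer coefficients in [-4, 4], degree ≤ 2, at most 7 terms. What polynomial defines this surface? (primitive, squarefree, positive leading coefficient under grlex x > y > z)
1. The degree is 2 — a generic line meets the surface in up to 2 points.
2. From the axis intercepts and sections: among the integer gridlines, it crosses the x-axis at x ∈ {-1, 1}; the surface avoids every integer z-axis point in the box.
3. These observations pin down the coefficients.

x^2 + 3*x*z + 3*y^2 - 2*z^2 - 1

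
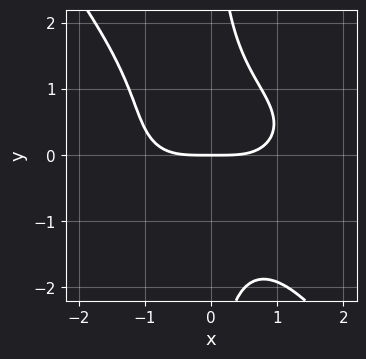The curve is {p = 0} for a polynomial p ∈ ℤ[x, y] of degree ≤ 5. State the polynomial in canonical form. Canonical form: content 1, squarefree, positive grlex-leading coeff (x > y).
x^4 + 2*x^2*y^2 + 2*x*y^3 - 3*y

(a) deg p = 4.
(b) Reading off the gridlines: one x-axis crossing is at x = 0; one y-axis crossing is at y = 0.
(c) Assembling these constraints gives the stated polynomial.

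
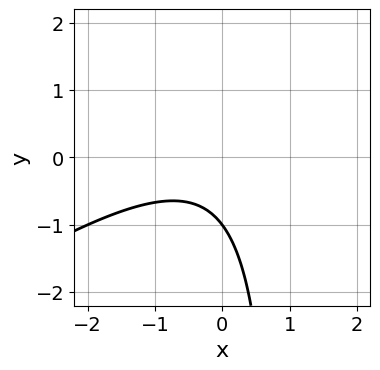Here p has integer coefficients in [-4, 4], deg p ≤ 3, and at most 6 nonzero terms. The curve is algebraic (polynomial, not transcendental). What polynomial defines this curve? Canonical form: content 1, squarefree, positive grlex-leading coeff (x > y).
deg p = 2.
Reading off the gridlines: one y-axis crossing is at y = -1; the curve avoids every integer x-axis point in the box.
Putting this together gives p.

2*x^2 - 3*x*y + x + 3*y + 3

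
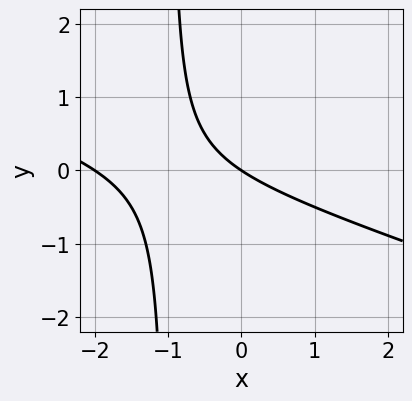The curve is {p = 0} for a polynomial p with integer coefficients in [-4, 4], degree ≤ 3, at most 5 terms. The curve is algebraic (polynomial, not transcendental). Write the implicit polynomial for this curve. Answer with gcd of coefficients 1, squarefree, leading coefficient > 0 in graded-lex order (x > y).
x^2 + 3*x*y + 2*x + 3*y

(a) Degree: the shape is more complex than any degree-1 curve, so deg p = 2.
(b) Checking where it meets the axes: it meets the y-axis at y = 0 (among the integer gridlines); among the integer gridlines, it crosses the x-axis at x ∈ {-2, 0}.
(c) Putting this together gives p.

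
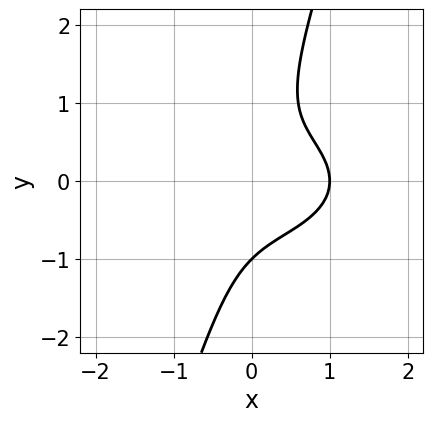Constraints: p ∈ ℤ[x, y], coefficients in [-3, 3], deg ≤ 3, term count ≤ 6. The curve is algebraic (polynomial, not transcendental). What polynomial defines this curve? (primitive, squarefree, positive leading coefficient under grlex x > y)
1. The degree is 3 — the shape is more complex than any degree-2 curve.
2. Reading off the gridlines: one y-axis crossing is at y = -1; it crosses the x-axis at the gridline x = 1.
3. Assembling these constraints gives the stated polynomial.

x^3 + 3*x*y^2 - y^3 - 1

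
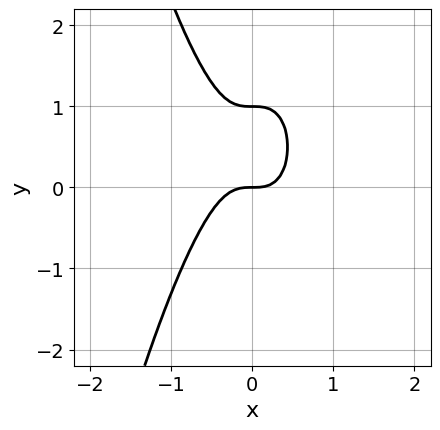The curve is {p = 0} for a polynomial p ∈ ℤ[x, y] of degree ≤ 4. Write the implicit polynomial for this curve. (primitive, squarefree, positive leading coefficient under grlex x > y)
3*x^3 + y^2 - y

deg p = 3. The shape is more complex than any degree-2 curve.
Against the integer gridlines: one x-axis crossing is at x = 0; among the integer gridlines, it crosses the y-axis at y ∈ {0, 1}.
Matching integer coefficients to the picture gives p.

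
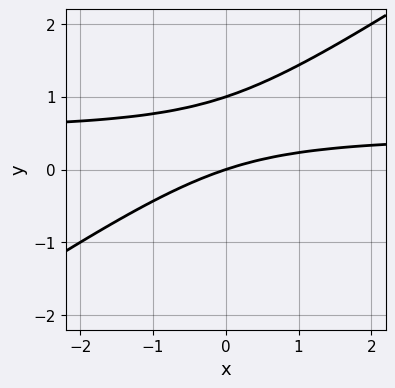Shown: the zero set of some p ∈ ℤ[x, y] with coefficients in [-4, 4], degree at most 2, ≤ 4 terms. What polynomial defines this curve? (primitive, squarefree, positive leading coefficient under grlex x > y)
2*x*y - 3*y^2 - x + 3*y

First, the degree is 2 — no degree-1 curve has this shape.
Then, checking where it meets the axes: it crosses the x-axis at the gridline x = 0; among the integer gridlines, it crosses the y-axis at y ∈ {0, 1}.
Finally, these observations pin down the coefficients.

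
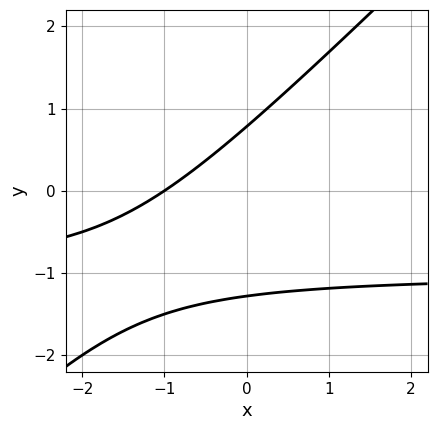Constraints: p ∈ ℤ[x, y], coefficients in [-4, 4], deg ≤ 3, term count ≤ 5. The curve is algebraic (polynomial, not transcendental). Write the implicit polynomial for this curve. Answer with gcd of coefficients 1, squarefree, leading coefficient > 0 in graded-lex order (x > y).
1. deg p = 2.
2. Observable constraints: one x-axis crossing is at x = -1.
3. Together with the visible shape, these determine p as stated.

2*x*y - 2*y^2 + 2*x - y + 2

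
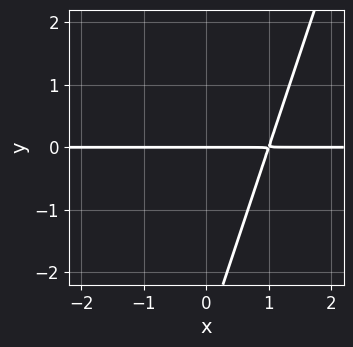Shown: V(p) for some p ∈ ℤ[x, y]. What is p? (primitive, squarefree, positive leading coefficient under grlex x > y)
3*x*y - y^2 - 3*y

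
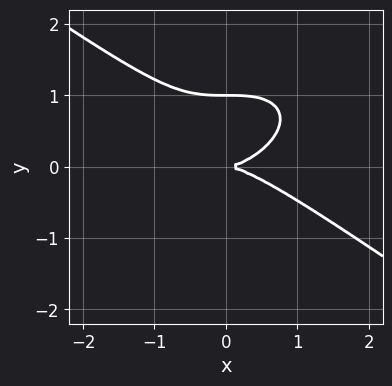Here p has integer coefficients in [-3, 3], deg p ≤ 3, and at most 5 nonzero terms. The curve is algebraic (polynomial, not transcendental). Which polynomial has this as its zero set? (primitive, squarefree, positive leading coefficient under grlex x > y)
x^3 + 3*y^3 - 3*y^2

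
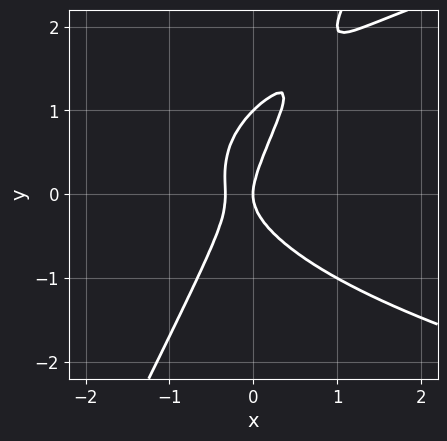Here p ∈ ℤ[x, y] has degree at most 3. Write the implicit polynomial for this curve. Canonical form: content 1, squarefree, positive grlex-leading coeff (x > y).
2*x*y^2 - y^3 - 3*x^2 + y^2 - x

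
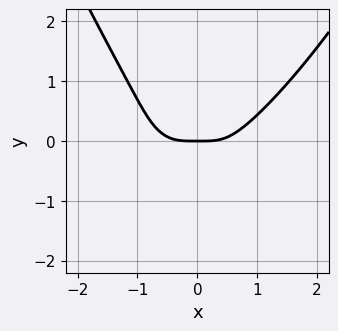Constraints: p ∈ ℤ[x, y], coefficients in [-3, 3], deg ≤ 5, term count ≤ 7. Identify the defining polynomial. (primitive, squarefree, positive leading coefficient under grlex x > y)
3*x^4 - 3*x^2*y - 3*x*y^2 - 3*y^3 - 2*y

First, degree: a generic line meets the curve in up to 4 points, so deg p = 4.
Then, against the integer gridlines: it meets the x-axis at x = 0 (among the integer gridlines); one y-axis crossing is at y = 0.
Finally, matching integer coefficients to the picture gives p.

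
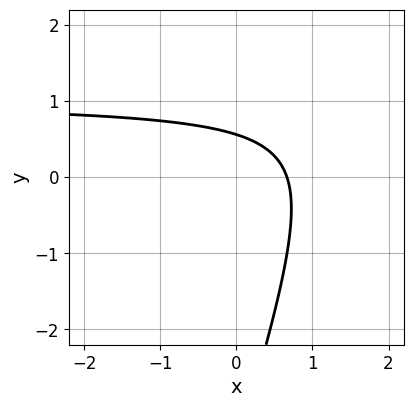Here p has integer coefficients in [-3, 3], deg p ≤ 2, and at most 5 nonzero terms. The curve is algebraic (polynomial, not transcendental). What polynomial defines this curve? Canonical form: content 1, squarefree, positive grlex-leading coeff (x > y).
Degree: the shape is more complex than any degree-1 curve, so deg p = 2.
Matching integer coefficients to the picture gives p.

3*x*y - y^2 - 3*x - 3*y + 2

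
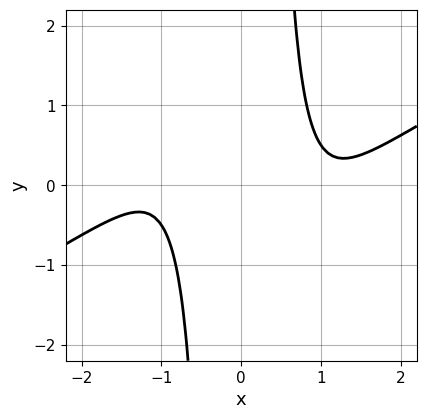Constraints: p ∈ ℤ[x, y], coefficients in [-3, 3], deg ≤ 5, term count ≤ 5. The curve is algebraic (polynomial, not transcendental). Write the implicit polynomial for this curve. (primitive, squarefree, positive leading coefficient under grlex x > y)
(a) deg p = 4. The shape is more complex than any degree-3 curve.
(b) From the visible intercepts: no x-intercept at any integer in the box; the curve avoids every integer y-axis point in the box.
(c) These observations pin down the coefficients.

x^4 - 2*x^3*y - 2*x^2 + 2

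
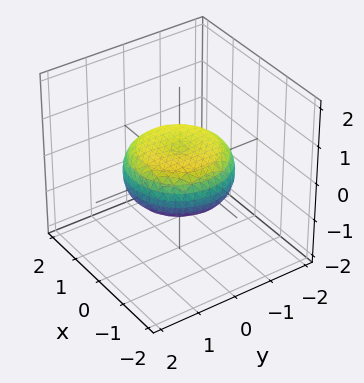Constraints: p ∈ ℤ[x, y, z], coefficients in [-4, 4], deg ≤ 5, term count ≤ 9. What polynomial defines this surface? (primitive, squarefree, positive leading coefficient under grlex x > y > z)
First, the degree is 4 — the shape is more complex than any degree-3 surface.
Then, by symmetry, the surface is invariant under rotation about z: p = q(x² + y², z).
Then, checking where it meets the axes: a circular section at z = 0 has radius between 1 and 2.
Finally, solving for integer coefficients yields p as stated.

x^4 + 2*x^2*y^2 + y^4 - x^2 - y^2 + 3*z^2 - 1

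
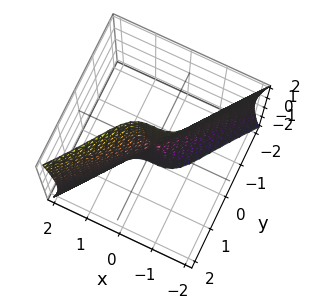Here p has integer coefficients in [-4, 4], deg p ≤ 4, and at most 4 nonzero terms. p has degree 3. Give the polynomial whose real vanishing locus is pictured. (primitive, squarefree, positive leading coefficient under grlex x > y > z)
3*x^3 - 2*y^3 - y*z^2

1. Degree: a generic line meets the surface in up to 3 points, so deg p = 3.
2. Observable constraints: it meets the x-axis at x = 0 (among the integer gridlines); it meets the y-axis at y = 0 (among the integer gridlines); every point of the z-axis in the box is on the surface.
3. Assembling these constraints gives the stated polynomial.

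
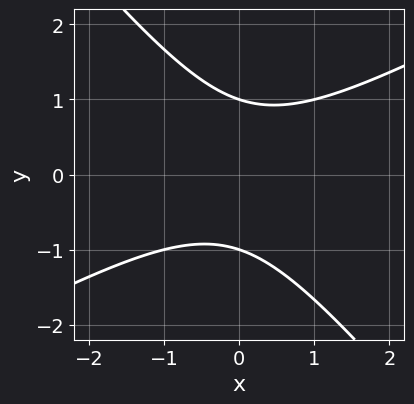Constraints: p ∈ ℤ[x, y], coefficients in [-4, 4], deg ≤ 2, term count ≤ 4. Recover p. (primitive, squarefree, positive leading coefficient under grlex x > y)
2*x^2 - 2*x*y - 3*y^2 + 3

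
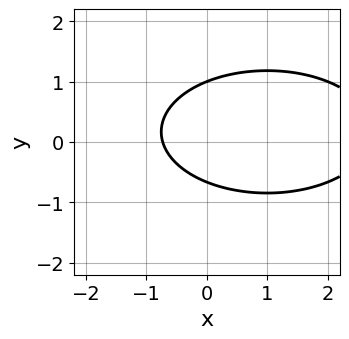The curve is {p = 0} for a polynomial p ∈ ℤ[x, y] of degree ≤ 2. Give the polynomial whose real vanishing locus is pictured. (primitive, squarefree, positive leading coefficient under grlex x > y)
x^2 + 3*y^2 - 2*x - y - 2

(a) Degree: no degree-1 curve has this shape, so deg p = 2.
(b) Observable constraints: it meets the y-axis at y = 1 (among the integer gridlines).
(c) Fitting integer coefficients to these (and the overall shape) gives p.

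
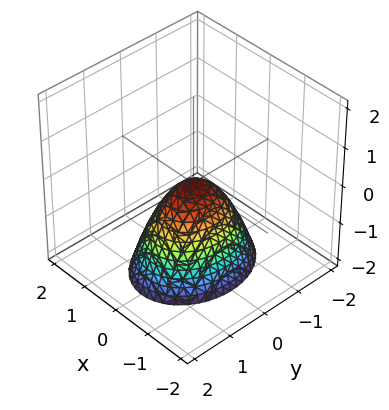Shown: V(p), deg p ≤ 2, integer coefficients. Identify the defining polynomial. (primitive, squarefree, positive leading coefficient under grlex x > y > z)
3*x^2 + 2*y^2 + 2*z

First, the degree is 2 — a single bowl opening along one axis; a quadric.
Next, symmetries: mirror symmetry x ↦ −x ⇒ only even powers of x; mirror symmetry y ↦ −y ⇒ only even powers of y.
Next, from the axis intercepts and sections: one y-axis crossing is at y = 0; it meets the z-axis at z = 0 (among the integer gridlines); one x-axis crossing is at x = 0.
Finally, matching integer coefficients to the picture gives p.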